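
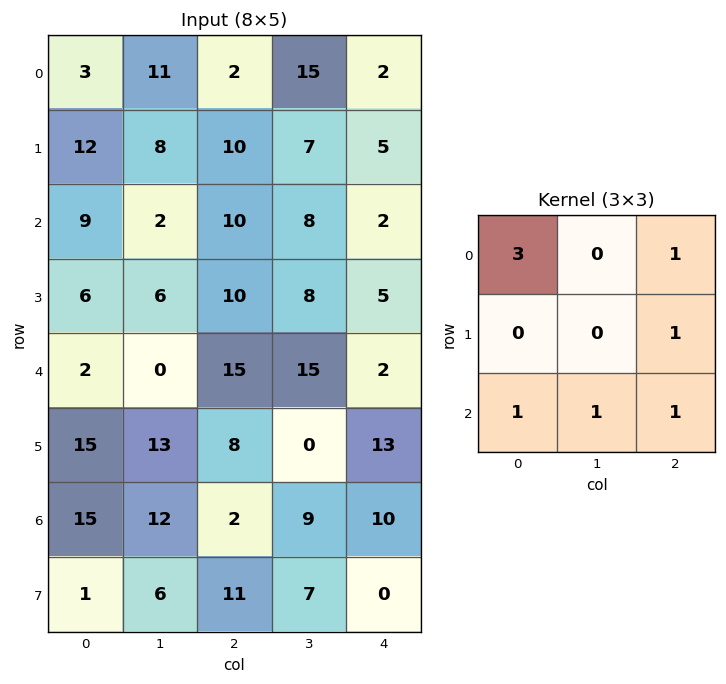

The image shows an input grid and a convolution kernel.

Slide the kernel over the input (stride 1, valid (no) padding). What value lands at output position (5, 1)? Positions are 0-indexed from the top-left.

The receptive field on the input at this output position is [13 8 0 / 12 2 9 / 6 11 7]. Elementwise product with the kernel and sum: 13·3 + 0·1 + 9·1 + 6·1 + 11·1 + 7·1.

72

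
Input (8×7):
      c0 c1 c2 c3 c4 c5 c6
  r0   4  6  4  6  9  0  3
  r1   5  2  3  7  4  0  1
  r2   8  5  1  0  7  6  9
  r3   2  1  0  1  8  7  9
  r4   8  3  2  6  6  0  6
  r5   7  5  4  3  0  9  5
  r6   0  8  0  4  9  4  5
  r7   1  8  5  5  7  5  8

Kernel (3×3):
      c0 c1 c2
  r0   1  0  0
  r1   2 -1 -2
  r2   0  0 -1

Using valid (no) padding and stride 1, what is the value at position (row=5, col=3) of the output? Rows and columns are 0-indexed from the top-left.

The receptive field on the input at this output position is [3 0 9 / 4 9 4 / 5 7 5]. Elementwise product with the kernel and sum: 3·1 + 4·2 + 9·-1 + 4·-2 + 5·-1.

-11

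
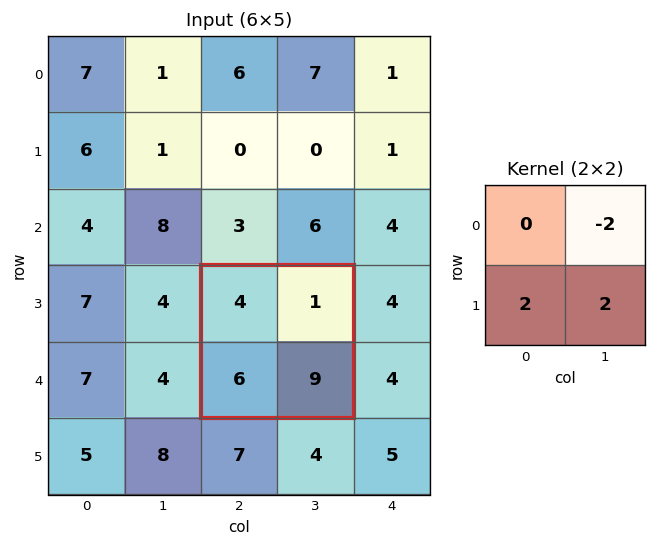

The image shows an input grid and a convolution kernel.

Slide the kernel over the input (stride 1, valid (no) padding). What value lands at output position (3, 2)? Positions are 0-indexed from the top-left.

28

The receptive field on the input at this output position is [4 1 / 6 9]. Elementwise product with the kernel and sum: 1·-2 + 6·2 + 9·2.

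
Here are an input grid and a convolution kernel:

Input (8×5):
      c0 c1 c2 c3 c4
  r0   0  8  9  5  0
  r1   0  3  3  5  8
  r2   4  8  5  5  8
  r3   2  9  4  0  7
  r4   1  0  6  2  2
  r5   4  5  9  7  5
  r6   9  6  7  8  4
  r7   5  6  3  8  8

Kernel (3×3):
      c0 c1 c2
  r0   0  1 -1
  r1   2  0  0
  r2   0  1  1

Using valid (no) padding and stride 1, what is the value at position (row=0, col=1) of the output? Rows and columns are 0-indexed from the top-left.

20

The receptive field on the input at this output position is [8 9 5 / 3 3 5 / 8 5 5]. Elementwise product with the kernel and sum: 9·1 + 5·-1 + 3·2 + 5·1 + 5·1.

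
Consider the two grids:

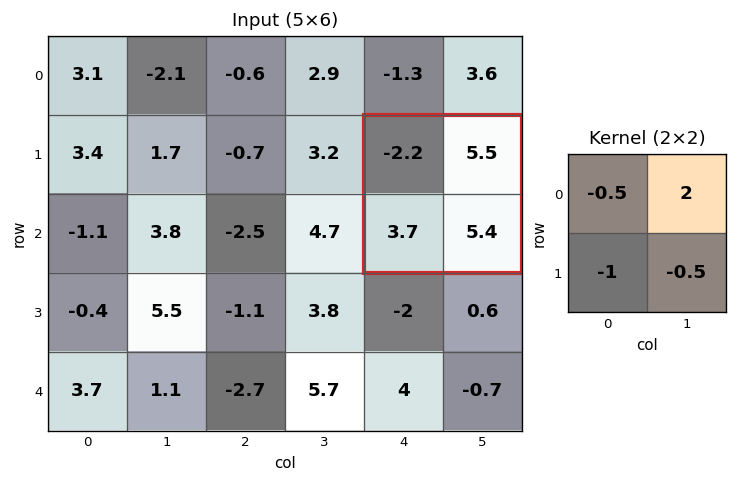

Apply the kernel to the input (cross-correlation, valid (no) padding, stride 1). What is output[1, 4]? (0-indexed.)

5.7

The receptive field on the input at this output position is [-2.2 5.5 / 3.7 5.4]. Elementwise product with the kernel and sum: -2.2·-0.5 + 5.5·2 + 3.7·-1 + 5.4·-0.5.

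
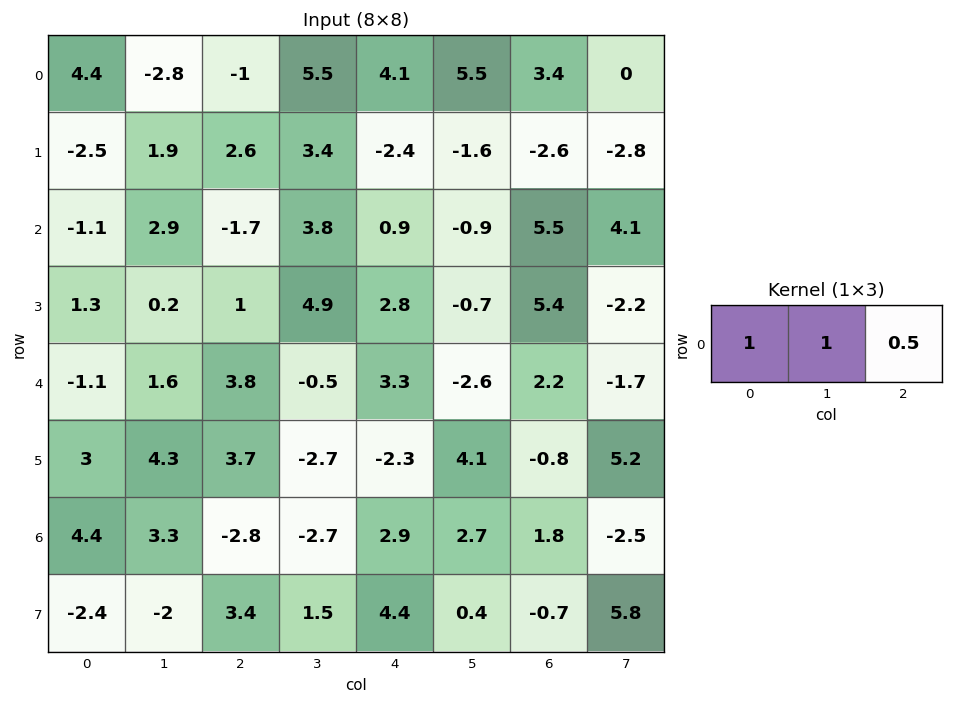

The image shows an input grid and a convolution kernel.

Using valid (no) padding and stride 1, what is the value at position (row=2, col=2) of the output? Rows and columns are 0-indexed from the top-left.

The receptive field on the input at this output position is [-1.7 3.8 0.9]. Elementwise product with the kernel and sum: -1.7·1 + 3.8·1 + 0.9·0.5.

2.55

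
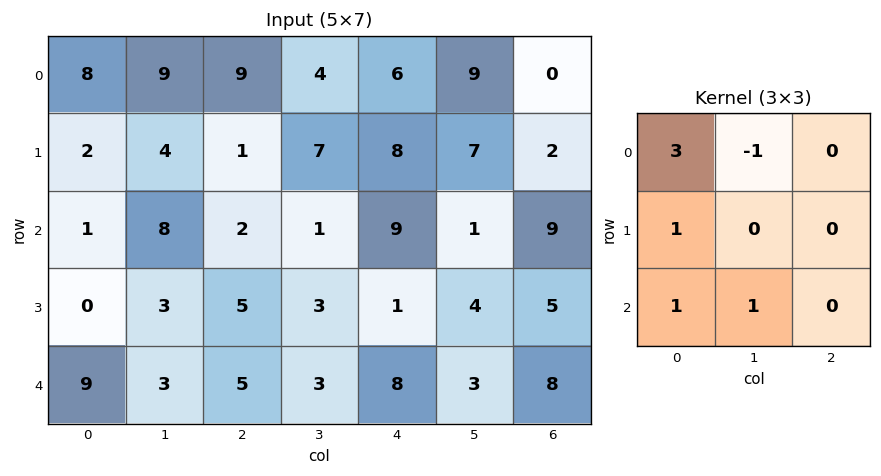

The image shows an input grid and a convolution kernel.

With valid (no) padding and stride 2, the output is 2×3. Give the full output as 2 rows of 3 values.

Output[0,0]: The receptive field on the input at this output position is [8 9 9 / 2 4 1 / 1 8 2]. Elementwise product with the kernel and sum: 8·3 + 9·-1 + 2·1 + 1·1 + 8·1.
Output[0,1]: The receptive field on the input at this output position is [9 4 6 / 1 7 8 / 2 1 9]. Elementwise product with the kernel and sum: 9·3 + 4·-1 + 1·1 + 2·1 + 1·1.

26 27 27
7 18 38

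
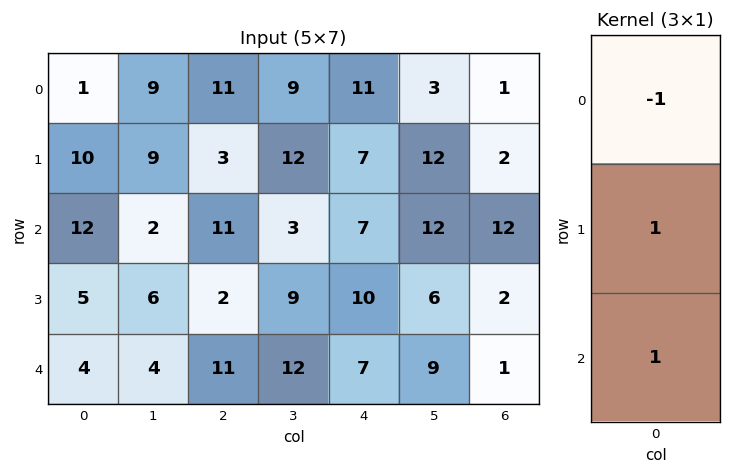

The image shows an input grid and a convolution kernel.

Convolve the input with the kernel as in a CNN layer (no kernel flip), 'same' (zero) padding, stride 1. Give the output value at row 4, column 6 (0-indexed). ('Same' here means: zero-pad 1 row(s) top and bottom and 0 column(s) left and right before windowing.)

-1

The receptive field on the zero-padded input at this output position is [2 / 1 / 0]. Elementwise product with the kernel and sum: 2·-1 + 1·1 + 0·1.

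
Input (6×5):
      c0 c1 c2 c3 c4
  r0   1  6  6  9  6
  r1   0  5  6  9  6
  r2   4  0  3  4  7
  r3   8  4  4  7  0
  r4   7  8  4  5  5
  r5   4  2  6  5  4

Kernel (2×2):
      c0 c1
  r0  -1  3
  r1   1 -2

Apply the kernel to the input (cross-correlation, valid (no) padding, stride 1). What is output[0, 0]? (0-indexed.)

The receptive field on the input at this output position is [1 6 / 0 5]. Elementwise product with the kernel and sum: 1·-1 + 6·3 + 0·1 + 5·-2.

7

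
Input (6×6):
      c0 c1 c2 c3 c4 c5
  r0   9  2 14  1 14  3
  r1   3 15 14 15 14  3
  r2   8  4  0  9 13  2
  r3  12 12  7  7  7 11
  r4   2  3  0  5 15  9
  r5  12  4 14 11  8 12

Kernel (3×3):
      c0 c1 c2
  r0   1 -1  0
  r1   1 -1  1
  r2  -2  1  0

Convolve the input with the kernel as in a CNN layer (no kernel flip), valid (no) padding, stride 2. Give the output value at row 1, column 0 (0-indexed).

The receptive field on the input at this output position is [8 4 0 / 12 12 7 / 2 3 0]. Elementwise product with the kernel and sum: 8·1 + 4·-1 + 12·1 + 12·-1 + 7·1 + 2·-2 + 3·1.

10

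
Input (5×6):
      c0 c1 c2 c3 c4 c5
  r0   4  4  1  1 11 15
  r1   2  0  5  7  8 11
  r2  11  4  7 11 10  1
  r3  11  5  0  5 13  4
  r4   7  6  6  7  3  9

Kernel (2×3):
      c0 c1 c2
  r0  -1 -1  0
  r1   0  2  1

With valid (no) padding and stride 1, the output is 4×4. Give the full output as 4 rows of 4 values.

-3 12 20 15
13 20 20 6
-5 -6 5 9
2 14 12 -3

Output[0,0]: The receptive field on the input at this output position is [4 4 1 / 2 0 5]. Elementwise product with the kernel and sum: 4·-1 + 4·-1 + 0·2 + 5·1.
Output[0,1]: The receptive field on the input at this output position is [4 1 1 / 0 5 7]. Elementwise product with the kernel and sum: 4·-1 + 1·-1 + 5·2 + 7·1.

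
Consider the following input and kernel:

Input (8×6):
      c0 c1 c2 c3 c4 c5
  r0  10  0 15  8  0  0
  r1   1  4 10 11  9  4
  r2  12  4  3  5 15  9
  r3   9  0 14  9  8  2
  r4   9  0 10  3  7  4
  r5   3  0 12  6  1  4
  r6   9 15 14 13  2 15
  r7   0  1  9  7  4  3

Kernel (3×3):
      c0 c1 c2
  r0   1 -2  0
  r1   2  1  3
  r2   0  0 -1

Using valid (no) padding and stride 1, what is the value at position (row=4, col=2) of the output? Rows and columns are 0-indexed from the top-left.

35

The receptive field on the input at this output position is [10 3 7 / 12 6 1 / 14 13 2]. Elementwise product with the kernel and sum: 10·1 + 3·-2 + 12·2 + 6·1 + 1·3 + 2·-1.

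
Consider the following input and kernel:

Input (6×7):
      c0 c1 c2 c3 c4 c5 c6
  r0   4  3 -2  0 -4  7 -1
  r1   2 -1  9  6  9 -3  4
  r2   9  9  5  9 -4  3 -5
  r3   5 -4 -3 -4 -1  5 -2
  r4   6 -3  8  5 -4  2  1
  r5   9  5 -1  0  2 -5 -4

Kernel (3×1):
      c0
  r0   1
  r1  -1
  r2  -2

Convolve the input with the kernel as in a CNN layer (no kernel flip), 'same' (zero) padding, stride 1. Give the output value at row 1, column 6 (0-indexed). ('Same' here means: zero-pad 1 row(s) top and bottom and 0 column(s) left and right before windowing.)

5

The receptive field on the zero-padded input at this output position is [-1 / 4 / -5]. Elementwise product with the kernel and sum: -1·1 + 4·-1 + -5·-2.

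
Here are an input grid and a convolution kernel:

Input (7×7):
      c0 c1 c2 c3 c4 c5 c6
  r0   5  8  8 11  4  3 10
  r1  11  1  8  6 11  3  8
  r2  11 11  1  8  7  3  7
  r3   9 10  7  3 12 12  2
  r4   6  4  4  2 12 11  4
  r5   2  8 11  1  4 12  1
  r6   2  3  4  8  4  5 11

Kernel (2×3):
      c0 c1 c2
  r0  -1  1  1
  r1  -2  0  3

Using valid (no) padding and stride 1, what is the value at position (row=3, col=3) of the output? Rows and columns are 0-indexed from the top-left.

The receptive field on the input at this output position is [3 12 12 / 2 12 11]. Elementwise product with the kernel and sum: 3·-1 + 12·1 + 12·1 + 2·-2 + 11·3.

50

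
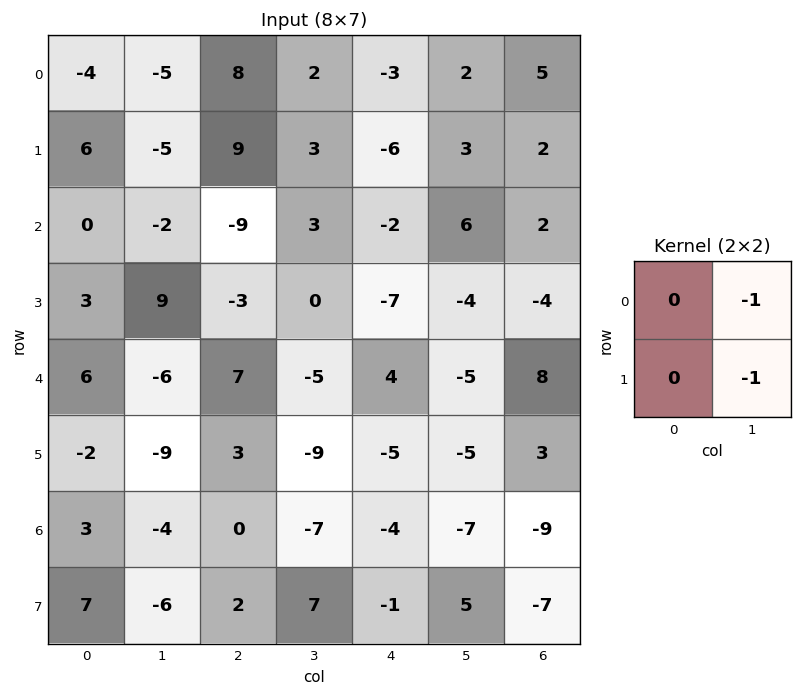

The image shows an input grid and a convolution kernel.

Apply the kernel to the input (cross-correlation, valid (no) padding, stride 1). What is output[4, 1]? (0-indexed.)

-10

The receptive field on the input at this output position is [-6 7 / -9 3]. Elementwise product with the kernel and sum: 7·-1 + 3·-1.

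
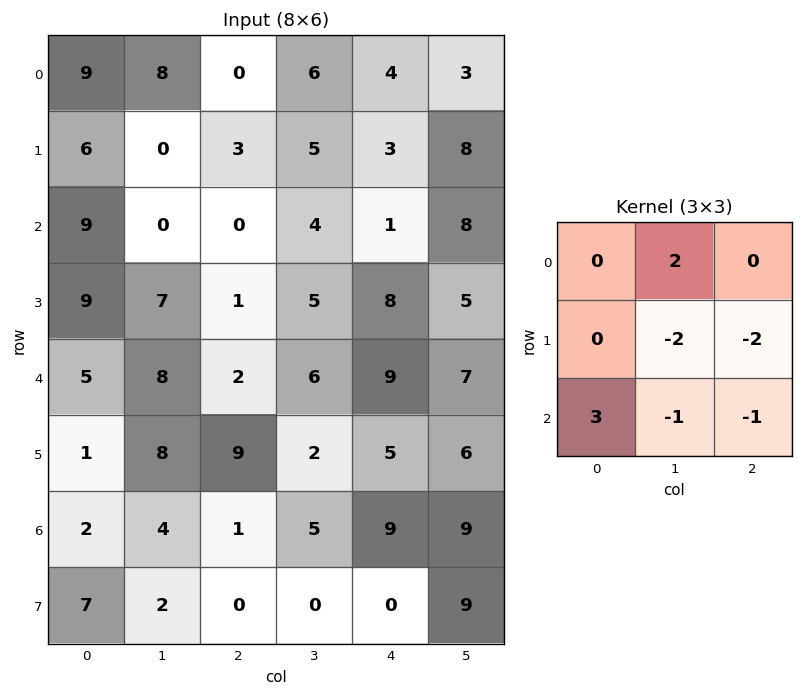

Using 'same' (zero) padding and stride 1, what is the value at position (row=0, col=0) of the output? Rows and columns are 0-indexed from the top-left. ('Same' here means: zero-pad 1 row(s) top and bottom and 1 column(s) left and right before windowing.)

The receptive field on the zero-padded input at this output position is [0 0 0 / 0 9 8 / 0 6 0]. Elementwise product with the kernel and sum: 0·2 + 9·-2 + 8·-2 + 0·3 + 6·-1 + 0·-1.

-40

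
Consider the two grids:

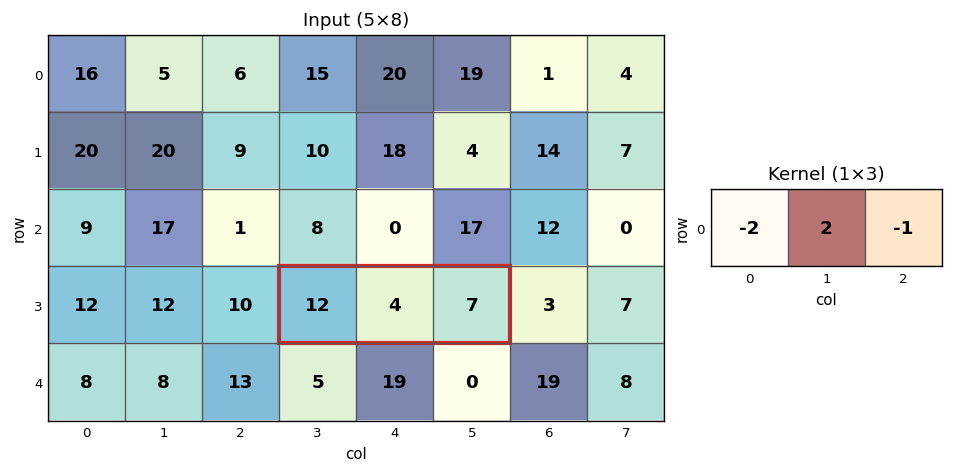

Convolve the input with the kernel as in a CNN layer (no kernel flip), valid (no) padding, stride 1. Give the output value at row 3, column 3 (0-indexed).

The receptive field on the input at this output position is [12 4 7]. Elementwise product with the kernel and sum: 12·-2 + 4·2 + 7·-1.

-23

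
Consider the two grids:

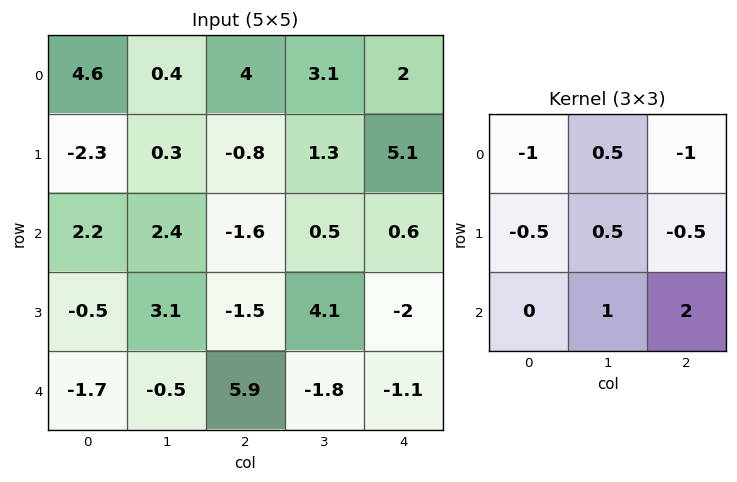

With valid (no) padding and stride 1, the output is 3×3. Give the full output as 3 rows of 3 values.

-7.5 -3.3 -4.25
4.25 2.45 -2.8
14.45 -5.75 1.05

Output[0,0]: The receptive field on the input at this output position is [4.6 0.4 4 / -2.3 0.3 -0.8 / 2.2 2.4 -1.6]. Elementwise product with the kernel and sum: 4.6·-1 + 0.4·0.5 + 4·-1 + -2.3·-0.5 + 0.3·0.5 + -0.8·-0.5 + 2.4·1 + -1.6·2.
Output[0,1]: The receptive field on the input at this output position is [0.4 4 3.1 / 0.3 -0.8 1.3 / 2.4 -1.6 0.5]. Elementwise product with the kernel and sum: 0.4·-1 + 4·0.5 + 3.1·-1 + 0.3·-0.5 + -0.8·0.5 + 1.3·-0.5 + -1.6·1 + 0.5·2.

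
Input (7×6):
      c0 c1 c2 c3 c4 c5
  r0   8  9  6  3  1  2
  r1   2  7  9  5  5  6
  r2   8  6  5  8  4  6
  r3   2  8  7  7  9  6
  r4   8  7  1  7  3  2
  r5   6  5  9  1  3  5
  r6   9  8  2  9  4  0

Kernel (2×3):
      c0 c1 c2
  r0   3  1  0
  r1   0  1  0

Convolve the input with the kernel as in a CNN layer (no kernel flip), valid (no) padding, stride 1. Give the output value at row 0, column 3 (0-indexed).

15

The receptive field on the input at this output position is [3 1 2 / 5 5 6]. Elementwise product with the kernel and sum: 3·3 + 1·1 + 5·1.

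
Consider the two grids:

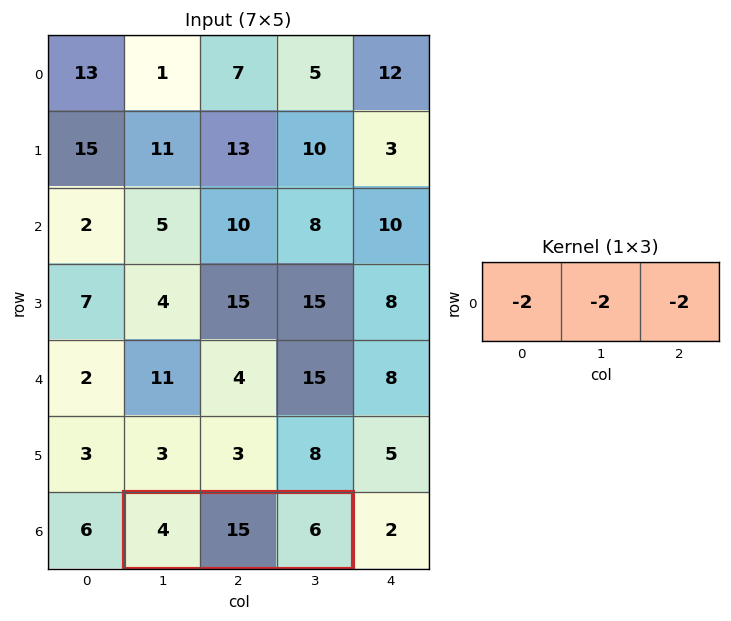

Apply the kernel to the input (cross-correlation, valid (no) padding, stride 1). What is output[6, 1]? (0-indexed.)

The receptive field on the input at this output position is [4 15 6]. Elementwise product with the kernel and sum: 4·-2 + 15·-2 + 6·-2.

-50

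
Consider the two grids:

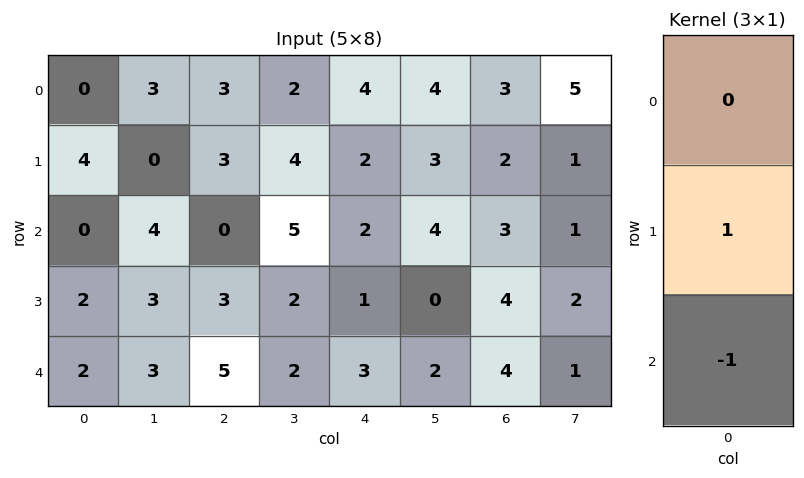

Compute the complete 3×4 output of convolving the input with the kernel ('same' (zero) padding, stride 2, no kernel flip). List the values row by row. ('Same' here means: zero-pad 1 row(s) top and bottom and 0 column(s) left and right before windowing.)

-4 0 2 1
-2 -3 1 -1
2 5 3 4

Output[0,0]: The receptive field on the zero-padded input at this output position is [0 / 0 / 4]. Elementwise product with the kernel and sum: 0·1 + 4·-1.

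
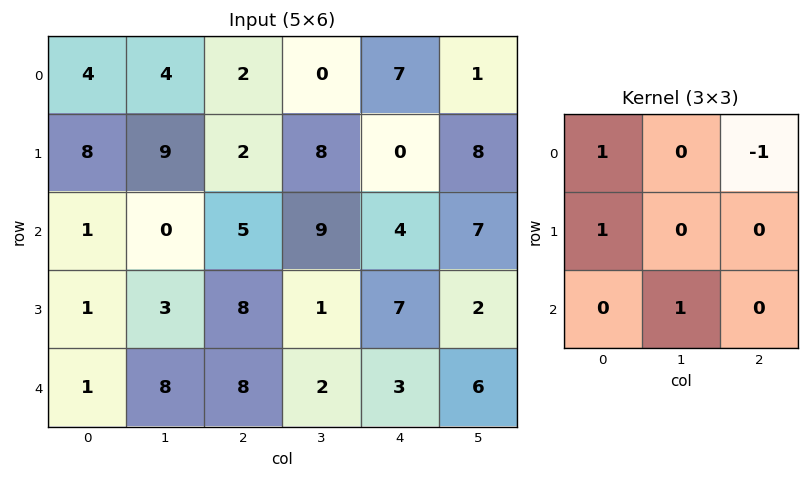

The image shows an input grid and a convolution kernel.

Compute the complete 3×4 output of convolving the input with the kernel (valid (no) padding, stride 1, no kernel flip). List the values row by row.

10 18 6 11
10 9 8 16
5 2 11 6

Output[0,0]: The receptive field on the input at this output position is [4 4 2 / 8 9 2 / 1 0 5]. Elementwise product with the kernel and sum: 4·1 + 2·-1 + 8·1 + 0·1.
Output[0,1]: The receptive field on the input at this output position is [4 2 0 / 9 2 8 / 0 5 9]. Elementwise product with the kernel and sum: 4·1 + 0·-1 + 9·1 + 5·1.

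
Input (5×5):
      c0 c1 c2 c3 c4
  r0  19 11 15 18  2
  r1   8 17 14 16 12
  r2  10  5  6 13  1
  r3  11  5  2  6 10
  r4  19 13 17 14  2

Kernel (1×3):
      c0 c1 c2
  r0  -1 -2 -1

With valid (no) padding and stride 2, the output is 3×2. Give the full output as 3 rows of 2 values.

Output[0,0]: The receptive field on the input at this output position is [19 11 15]. Elementwise product with the kernel and sum: 19·-1 + 11·-2 + 15·-1.

-56 -53
-26 -33
-62 -47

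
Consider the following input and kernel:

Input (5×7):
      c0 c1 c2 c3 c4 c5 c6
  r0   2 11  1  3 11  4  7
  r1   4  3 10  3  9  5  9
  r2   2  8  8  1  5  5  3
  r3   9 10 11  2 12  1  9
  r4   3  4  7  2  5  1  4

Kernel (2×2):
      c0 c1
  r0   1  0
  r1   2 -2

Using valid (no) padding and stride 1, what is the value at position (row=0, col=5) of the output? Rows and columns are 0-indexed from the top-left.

The receptive field on the input at this output position is [4 7 / 5 9]. Elementwise product with the kernel and sum: 4·1 + 5·2 + 9·-2.

-4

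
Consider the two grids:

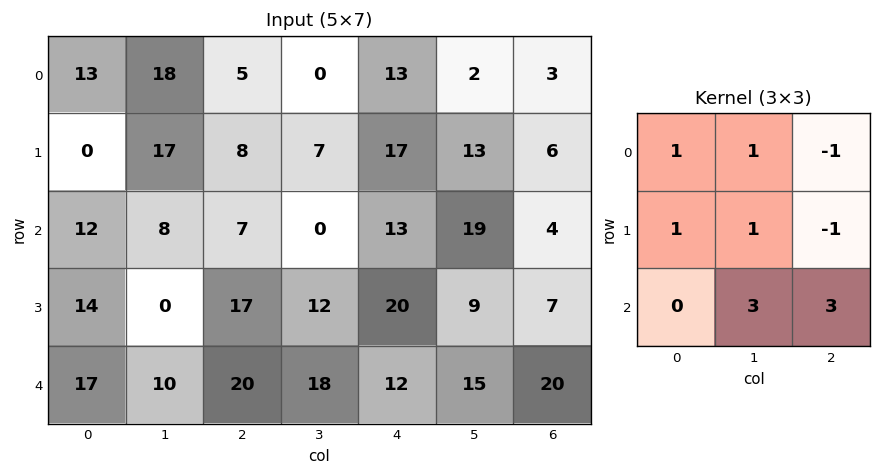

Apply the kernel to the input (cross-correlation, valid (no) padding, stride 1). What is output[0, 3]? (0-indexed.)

118

The receptive field on the input at this output position is [0 13 2 / 7 17 13 / 0 13 19]. Elementwise product with the kernel and sum: 0·1 + 13·1 + 2·-1 + 7·1 + 17·1 + 13·-1 + 13·3 + 19·3.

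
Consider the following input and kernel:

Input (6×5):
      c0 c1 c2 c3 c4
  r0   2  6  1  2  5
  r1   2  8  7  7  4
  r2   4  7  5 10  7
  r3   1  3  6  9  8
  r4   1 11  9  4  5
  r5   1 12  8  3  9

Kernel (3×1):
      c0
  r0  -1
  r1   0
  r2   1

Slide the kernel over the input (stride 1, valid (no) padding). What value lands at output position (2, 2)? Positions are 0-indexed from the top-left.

The receptive field on the input at this output position is [5 / 6 / 9]. Elementwise product with the kernel and sum: 5·-1 + 9·1.

4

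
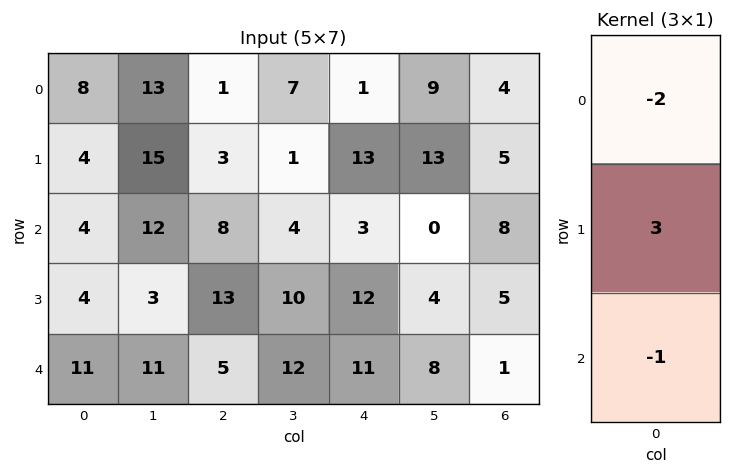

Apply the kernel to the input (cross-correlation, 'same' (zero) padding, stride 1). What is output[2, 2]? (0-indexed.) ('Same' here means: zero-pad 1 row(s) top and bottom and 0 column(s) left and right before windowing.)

The receptive field on the zero-padded input at this output position is [3 / 8 / 13]. Elementwise product with the kernel and sum: 3·-2 + 8·3 + 13·-1.

5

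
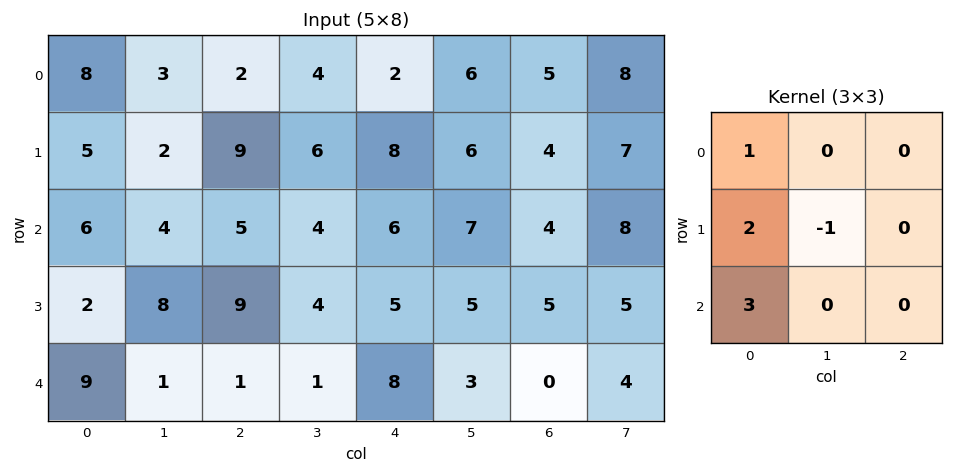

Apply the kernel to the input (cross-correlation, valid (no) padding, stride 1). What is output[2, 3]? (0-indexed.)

10

The receptive field on the input at this output position is [4 6 7 / 4 5 5 / 1 8 3]. Elementwise product with the kernel and sum: 4·1 + 4·2 + 5·-1 + 1·3.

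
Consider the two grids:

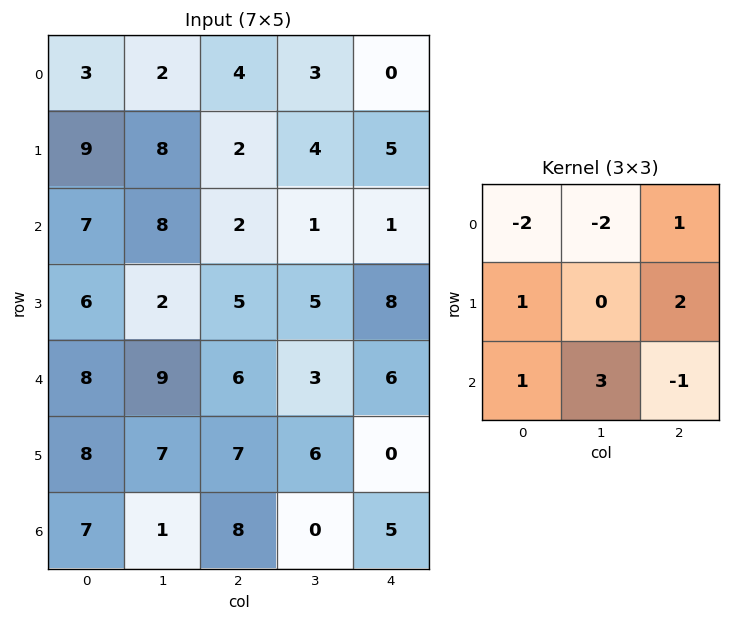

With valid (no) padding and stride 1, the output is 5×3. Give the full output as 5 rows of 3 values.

Output[0,0]: The receptive field on the input at this output position is [3 2 4 / 9 8 2 / 7 8 2]. Elementwise product with the kernel and sum: 3·-2 + 2·-2 + 4·1 + 9·1 + 2·2 + 7·1 + 8·3 + 2·-1.

36 20 2
-14 6 9
17 17 25
31 28 31
-4 17 -2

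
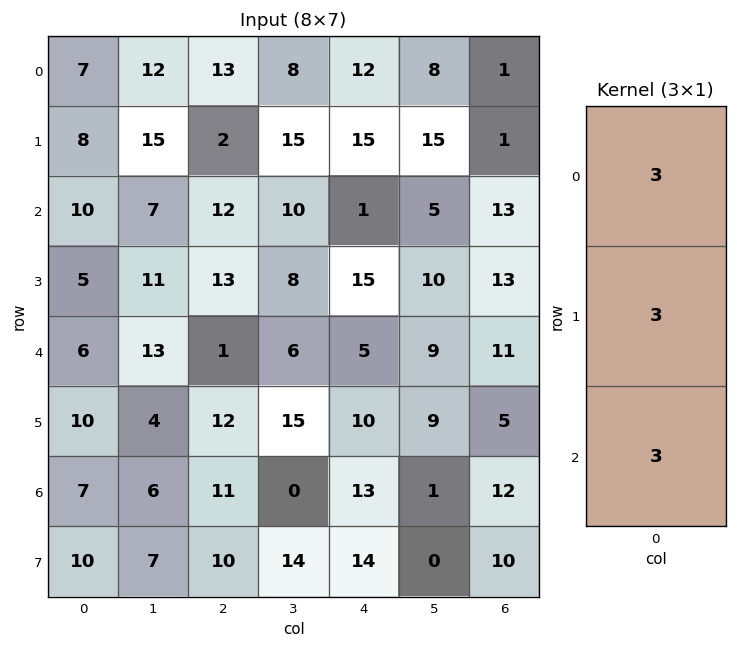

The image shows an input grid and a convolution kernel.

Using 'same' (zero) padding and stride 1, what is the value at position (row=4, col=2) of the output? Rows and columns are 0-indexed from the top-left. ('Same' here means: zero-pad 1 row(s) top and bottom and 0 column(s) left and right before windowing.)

The receptive field on the zero-padded input at this output position is [13 / 1 / 12]. Elementwise product with the kernel and sum: 13·3 + 1·3 + 12·3.

78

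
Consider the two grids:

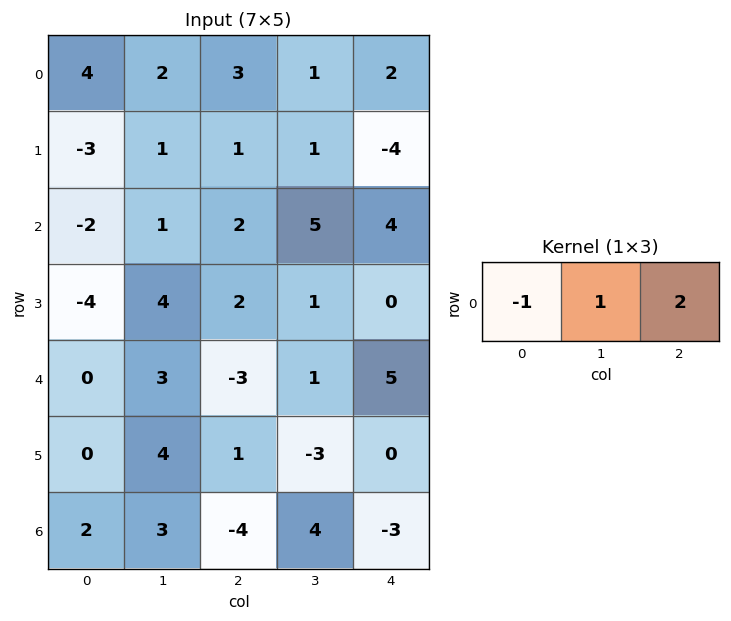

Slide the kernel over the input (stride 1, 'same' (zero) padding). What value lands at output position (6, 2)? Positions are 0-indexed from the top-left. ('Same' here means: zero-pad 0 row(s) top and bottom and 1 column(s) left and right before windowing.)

The receptive field on the zero-padded input at this output position is [3 -4 4]. Elementwise product with the kernel and sum: 3·-1 + -4·1 + 4·2.

1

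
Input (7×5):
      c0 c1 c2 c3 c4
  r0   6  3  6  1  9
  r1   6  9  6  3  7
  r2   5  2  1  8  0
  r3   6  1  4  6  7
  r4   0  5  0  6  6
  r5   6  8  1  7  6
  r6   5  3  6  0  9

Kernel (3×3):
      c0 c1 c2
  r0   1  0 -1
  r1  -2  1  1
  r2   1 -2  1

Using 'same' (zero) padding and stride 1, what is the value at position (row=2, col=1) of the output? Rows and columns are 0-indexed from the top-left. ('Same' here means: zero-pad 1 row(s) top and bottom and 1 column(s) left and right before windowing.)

1

The receptive field on the zero-padded input at this output position is [6 9 6 / 5 2 1 / 6 1 4]. Elementwise product with the kernel and sum: 6·1 + 6·-1 + 5·-2 + 2·1 + 1·1 + 6·1 + 1·-2 + 4·1.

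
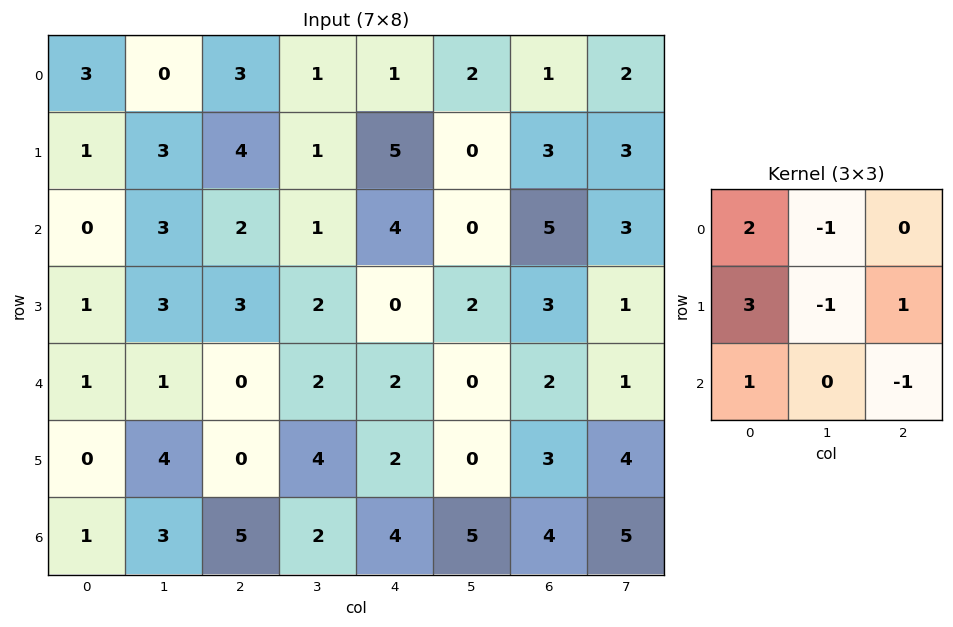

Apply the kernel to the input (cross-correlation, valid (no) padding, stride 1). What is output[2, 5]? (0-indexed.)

The receptive field on the input at this output position is [0 5 3 / 2 3 1 / 0 2 1]. Elementwise product with the kernel and sum: 0·2 + 5·-1 + 2·3 + 3·-1 + 1·1 + 0·1 + 1·-1.

-2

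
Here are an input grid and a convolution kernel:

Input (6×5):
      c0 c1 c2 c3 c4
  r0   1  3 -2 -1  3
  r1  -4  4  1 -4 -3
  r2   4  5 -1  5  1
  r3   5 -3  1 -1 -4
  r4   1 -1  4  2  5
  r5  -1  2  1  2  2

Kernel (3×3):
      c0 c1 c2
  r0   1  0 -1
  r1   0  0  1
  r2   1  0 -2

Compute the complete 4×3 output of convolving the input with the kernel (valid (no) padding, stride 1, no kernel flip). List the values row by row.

Output[0,0]: The receptive field on the input at this output position is [1 3 -2 / -4 4 1 / 4 5 -1]. Elementwise product with the kernel and sum: 1·1 + -2·-1 + 1·1 + 4·1 + -1·-2.

10 -5 -11
-3 12 14
-1 -6 -12
5 -2 7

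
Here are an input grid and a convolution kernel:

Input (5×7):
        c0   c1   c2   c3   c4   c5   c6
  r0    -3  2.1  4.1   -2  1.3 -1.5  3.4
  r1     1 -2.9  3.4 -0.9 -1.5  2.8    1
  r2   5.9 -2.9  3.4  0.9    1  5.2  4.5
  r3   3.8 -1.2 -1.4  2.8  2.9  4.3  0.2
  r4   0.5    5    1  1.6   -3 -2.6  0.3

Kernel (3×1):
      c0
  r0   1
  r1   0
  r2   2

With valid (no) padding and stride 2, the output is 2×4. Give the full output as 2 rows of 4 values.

8.8 10.9 3.3 12.4
6.9 5.4 -5 5.1

Output[0,0]: The receptive field on the input at this output position is [-3 / 1 / 5.9]. Elementwise product with the kernel and sum: -3·1 + 5.9·2.
Output[0,1]: The receptive field on the input at this output position is [4.1 / 3.4 / 3.4]. Elementwise product with the kernel and sum: 4.1·1 + 3.4·2.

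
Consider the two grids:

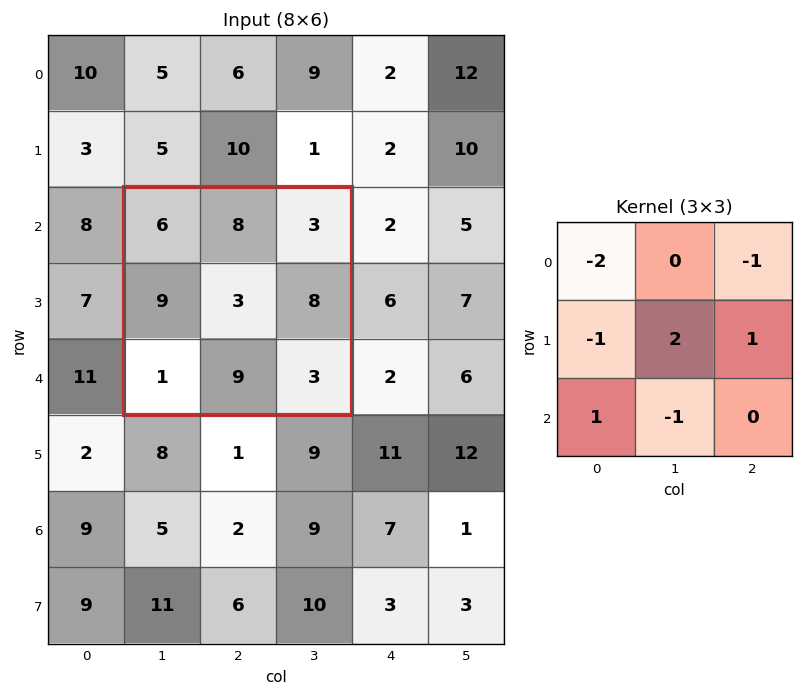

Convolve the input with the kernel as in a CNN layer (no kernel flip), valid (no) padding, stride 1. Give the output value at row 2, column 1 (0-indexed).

The receptive field on the input at this output position is [6 8 3 / 9 3 8 / 1 9 3]. Elementwise product with the kernel and sum: 6·-2 + 3·-1 + 9·-1 + 3·2 + 8·1 + 1·1 + 9·-1.

-18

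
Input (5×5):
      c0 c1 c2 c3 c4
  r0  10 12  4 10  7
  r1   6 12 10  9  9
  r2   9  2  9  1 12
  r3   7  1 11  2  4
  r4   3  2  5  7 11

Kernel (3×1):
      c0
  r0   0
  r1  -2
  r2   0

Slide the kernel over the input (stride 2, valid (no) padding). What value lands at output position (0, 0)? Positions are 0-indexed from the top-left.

The receptive field on the input at this output position is [10 / 6 / 9]. Elementwise product with the kernel and sum: 6·-2.

-12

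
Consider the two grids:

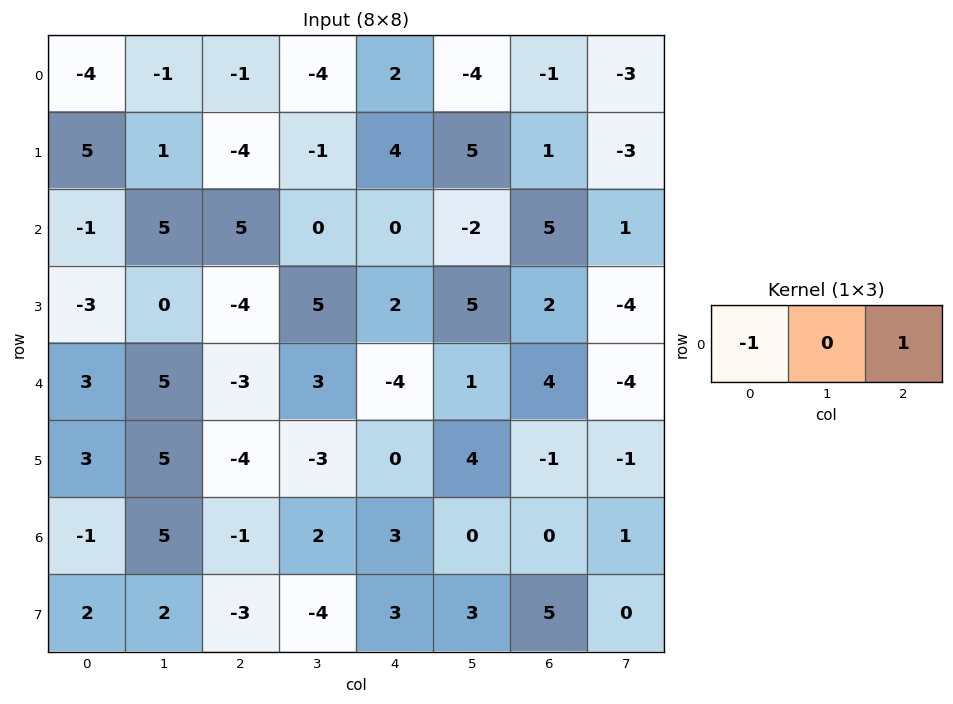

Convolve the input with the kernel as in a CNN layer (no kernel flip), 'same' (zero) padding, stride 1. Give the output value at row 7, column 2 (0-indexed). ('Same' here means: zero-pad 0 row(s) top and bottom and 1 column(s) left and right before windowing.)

The receptive field on the zero-padded input at this output position is [2 -3 -4]. Elementwise product with the kernel and sum: 2·-1 + -4·1.

-6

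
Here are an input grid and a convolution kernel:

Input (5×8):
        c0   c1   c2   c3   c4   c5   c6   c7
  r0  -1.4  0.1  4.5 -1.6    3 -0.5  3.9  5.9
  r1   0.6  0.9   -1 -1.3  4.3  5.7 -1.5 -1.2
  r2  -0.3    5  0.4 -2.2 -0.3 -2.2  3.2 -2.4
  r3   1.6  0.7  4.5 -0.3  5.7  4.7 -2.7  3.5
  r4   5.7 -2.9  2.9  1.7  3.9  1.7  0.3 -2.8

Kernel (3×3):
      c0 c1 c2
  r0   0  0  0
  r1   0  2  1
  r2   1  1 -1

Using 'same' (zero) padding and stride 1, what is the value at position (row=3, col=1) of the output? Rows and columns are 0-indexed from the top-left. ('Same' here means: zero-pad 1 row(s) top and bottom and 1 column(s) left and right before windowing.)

5.8

The receptive field on the zero-padded input at this output position is [-0.3 5 0.4 / 1.6 0.7 4.5 / 5.7 -2.9 2.9]. Elementwise product with the kernel and sum: 0.7·2 + 4.5·1 + 5.7·1 + -2.9·1 + 2.9·-1.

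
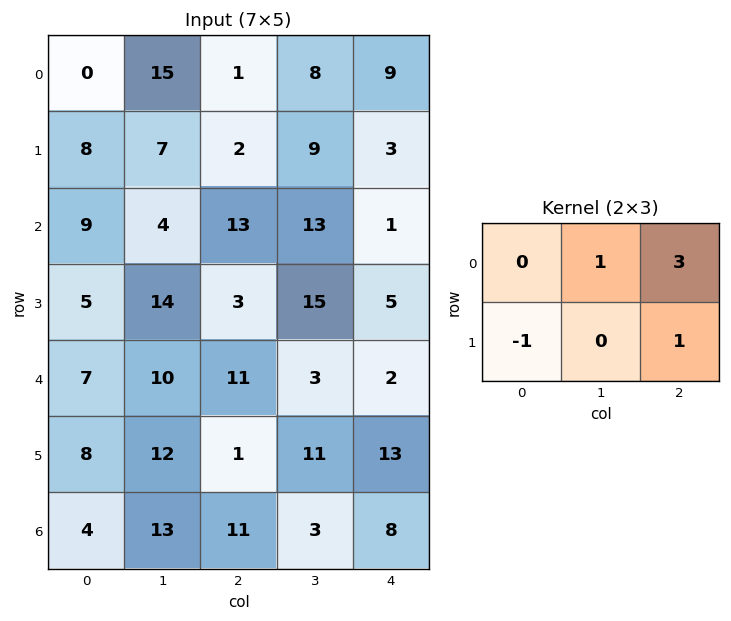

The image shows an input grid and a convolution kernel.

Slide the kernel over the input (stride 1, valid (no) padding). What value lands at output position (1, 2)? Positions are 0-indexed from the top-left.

6

The receptive field on the input at this output position is [2 9 3 / 13 13 1]. Elementwise product with the kernel and sum: 9·1 + 3·3 + 13·-1 + 1·1.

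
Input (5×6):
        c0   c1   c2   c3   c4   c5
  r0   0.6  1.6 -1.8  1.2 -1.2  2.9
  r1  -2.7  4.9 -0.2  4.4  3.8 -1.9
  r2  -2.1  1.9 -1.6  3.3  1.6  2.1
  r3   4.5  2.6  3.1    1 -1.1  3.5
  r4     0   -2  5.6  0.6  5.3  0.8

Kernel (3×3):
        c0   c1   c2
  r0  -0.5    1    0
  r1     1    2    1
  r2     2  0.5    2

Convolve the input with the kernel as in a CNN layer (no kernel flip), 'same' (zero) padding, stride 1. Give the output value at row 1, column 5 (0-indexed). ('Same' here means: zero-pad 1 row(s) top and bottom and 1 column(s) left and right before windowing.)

7.75

The receptive field on the zero-padded input at this output position is [-1.2 2.9 0 / 3.8 -1.9 0 / 1.6 2.1 0]. Elementwise product with the kernel and sum: -1.2·-0.5 + 2.9·1 + 3.8·1 + -1.9·2 + 0·1 + 1.6·2 + 2.1·0.5 + 0·2.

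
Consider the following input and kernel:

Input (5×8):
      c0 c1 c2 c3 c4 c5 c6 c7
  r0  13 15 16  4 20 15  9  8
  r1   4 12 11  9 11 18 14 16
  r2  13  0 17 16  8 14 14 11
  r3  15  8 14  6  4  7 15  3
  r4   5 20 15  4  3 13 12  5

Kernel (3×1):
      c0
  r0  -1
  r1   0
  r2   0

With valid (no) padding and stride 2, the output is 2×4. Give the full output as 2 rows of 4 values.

-13 -16 -20 -9
-13 -17 -8 -14

Output[0,0]: The receptive field on the input at this output position is [13 / 4 / 13]. Elementwise product with the kernel and sum: 13·-1.
Output[0,1]: The receptive field on the input at this output position is [16 / 11 / 17]. Elementwise product with the kernel and sum: 16·-1.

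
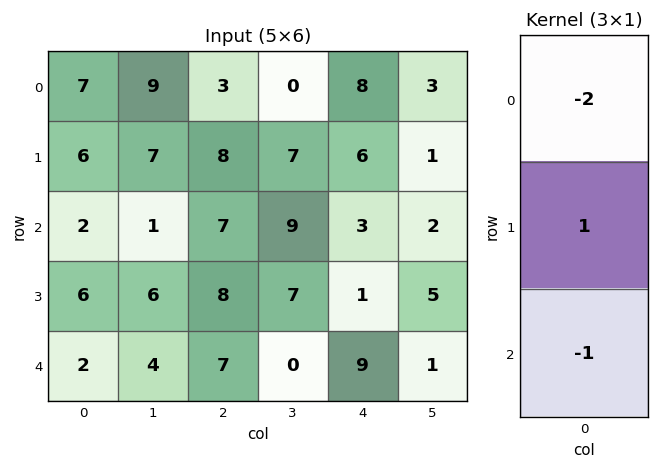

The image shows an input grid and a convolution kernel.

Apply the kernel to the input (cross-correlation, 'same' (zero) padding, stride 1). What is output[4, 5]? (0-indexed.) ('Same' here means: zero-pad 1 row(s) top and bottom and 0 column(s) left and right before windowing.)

The receptive field on the zero-padded input at this output position is [5 / 1 / 0]. Elementwise product with the kernel and sum: 5·-2 + 1·1 + 0·-1.

-9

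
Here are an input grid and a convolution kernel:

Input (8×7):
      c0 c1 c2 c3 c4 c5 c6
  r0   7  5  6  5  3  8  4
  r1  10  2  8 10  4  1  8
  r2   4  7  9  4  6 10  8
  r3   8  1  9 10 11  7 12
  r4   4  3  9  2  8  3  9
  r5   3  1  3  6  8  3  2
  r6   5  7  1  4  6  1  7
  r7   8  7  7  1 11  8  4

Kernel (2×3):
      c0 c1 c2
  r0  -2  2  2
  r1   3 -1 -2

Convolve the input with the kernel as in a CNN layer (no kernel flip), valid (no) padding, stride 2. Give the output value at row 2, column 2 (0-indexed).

The receptive field on the input at this output position is [8 3 9 / 8 3 2]. Elementwise product with the kernel and sum: 8·-2 + 3·2 + 9·2 + 8·3 + 3·-1 + 2·-2.

25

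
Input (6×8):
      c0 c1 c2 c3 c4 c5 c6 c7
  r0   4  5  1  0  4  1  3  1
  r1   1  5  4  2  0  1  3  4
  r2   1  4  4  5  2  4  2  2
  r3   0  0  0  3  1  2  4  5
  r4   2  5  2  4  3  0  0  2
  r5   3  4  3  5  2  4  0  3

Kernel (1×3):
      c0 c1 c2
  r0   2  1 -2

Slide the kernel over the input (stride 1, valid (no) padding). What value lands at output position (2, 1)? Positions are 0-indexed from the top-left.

The receptive field on the input at this output position is [4 4 5]. Elementwise product with the kernel and sum: 4·2 + 4·1 + 5·-2.

2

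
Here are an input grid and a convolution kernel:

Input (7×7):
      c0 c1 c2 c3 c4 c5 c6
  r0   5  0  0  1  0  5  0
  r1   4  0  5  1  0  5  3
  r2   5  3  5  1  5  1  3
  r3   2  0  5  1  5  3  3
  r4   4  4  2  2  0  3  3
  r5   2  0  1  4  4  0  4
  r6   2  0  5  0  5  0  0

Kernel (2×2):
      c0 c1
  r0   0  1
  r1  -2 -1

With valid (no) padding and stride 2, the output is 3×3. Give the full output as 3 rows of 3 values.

Output[0,0]: The receptive field on the input at this output position is [5 0 / 4 0]. Elementwise product with the kernel and sum: 0·1 + 4·-2 + 0·-1.
Output[0,1]: The receptive field on the input at this output position is [0 1 / 5 1]. Elementwise product with the kernel and sum: 1·1 + 5·-2 + 1·-1.

-8 -10 0
-1 -10 -12
0 -4 -5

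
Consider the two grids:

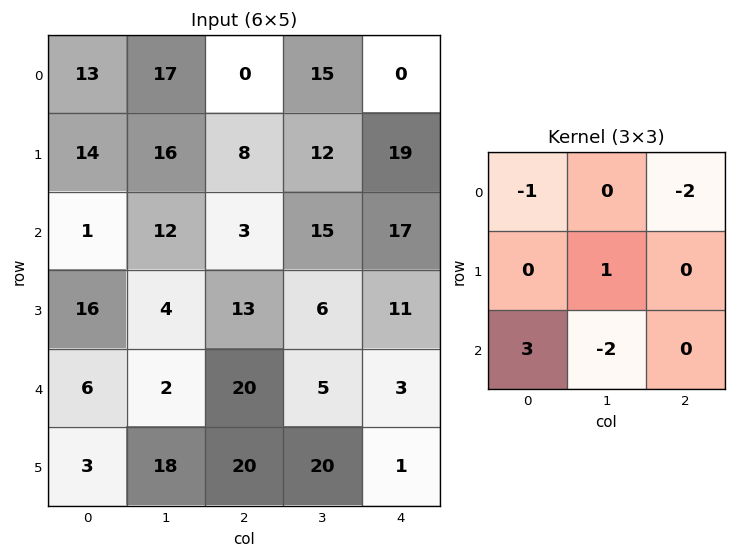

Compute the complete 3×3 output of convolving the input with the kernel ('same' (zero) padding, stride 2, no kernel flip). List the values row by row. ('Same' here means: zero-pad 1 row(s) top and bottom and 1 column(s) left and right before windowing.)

-15 32 -2
-63 -51 1
-8 18 55

Output[0,0]: The receptive field on the zero-padded input at this output position is [0 0 0 / 0 13 17 / 0 14 16]. Elementwise product with the kernel and sum: 0·-1 + 0·-2 + 13·1 + 0·3 + 14·-2.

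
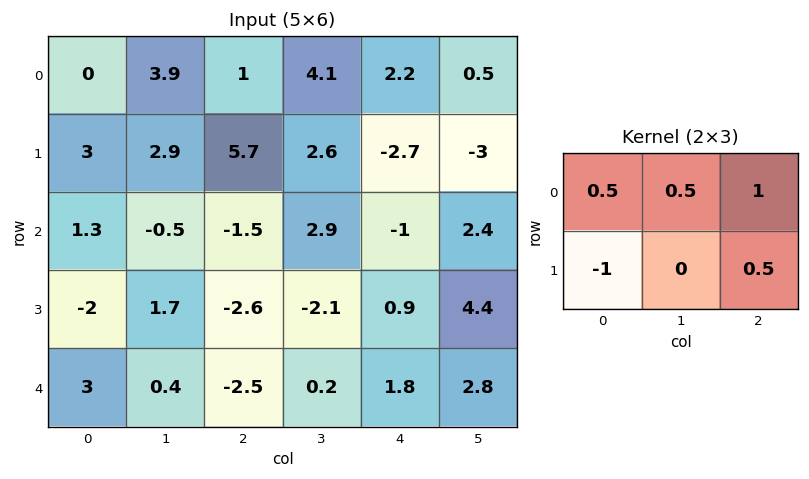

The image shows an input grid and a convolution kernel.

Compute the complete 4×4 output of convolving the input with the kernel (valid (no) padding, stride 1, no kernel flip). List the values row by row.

2.8 4.95 -2.3 -0.45
6.6 8.85 2.45 -4.75
-0.4 -0.85 2.75 7.65
-7 -2.85 1.95 5

Output[0,0]: The receptive field on the input at this output position is [0 3.9 1 / 3 2.9 5.7]. Elementwise product with the kernel and sum: 0·0.5 + 3.9·0.5 + 1·1 + 3·-1 + 5.7·0.5.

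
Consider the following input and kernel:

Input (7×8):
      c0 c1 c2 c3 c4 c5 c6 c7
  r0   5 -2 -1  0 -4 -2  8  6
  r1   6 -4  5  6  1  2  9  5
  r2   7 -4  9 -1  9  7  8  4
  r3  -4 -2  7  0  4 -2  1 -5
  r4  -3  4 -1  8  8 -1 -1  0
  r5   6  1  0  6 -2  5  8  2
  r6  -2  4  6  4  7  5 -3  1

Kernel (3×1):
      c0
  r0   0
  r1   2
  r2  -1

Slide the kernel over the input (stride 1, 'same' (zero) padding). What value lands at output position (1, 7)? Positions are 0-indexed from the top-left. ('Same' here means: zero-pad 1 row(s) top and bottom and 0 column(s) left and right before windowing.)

6

The receptive field on the zero-padded input at this output position is [6 / 5 / 4]. Elementwise product with the kernel and sum: 5·2 + 4·-1.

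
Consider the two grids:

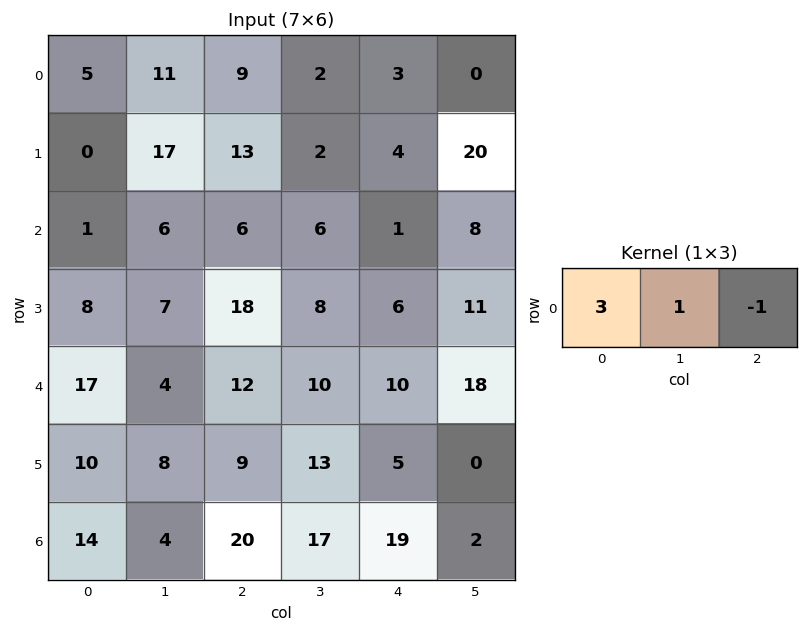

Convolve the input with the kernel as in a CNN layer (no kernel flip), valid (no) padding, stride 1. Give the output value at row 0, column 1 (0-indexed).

The receptive field on the input at this output position is [11 9 2]. Elementwise product with the kernel and sum: 11·3 + 9·1 + 2·-1.

40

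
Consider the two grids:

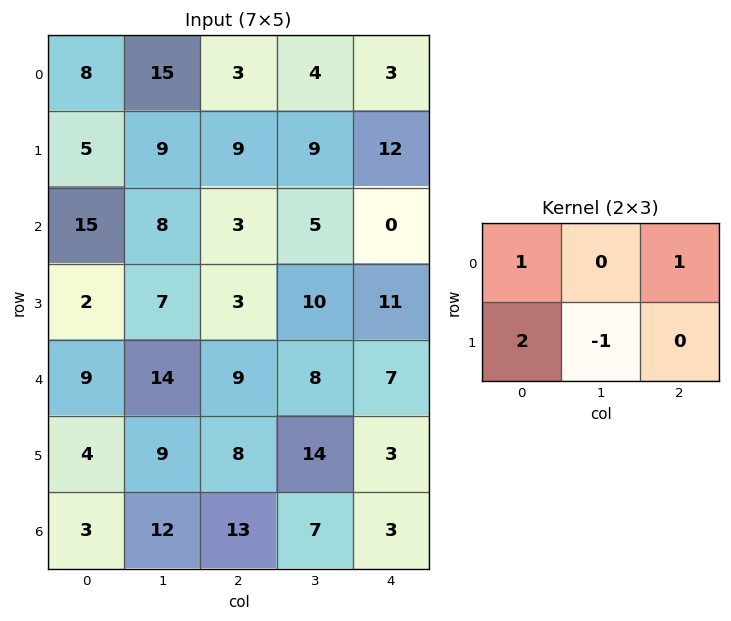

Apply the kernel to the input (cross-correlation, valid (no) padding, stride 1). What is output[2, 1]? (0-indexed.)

The receptive field on the input at this output position is [8 3 5 / 7 3 10]. Elementwise product with the kernel and sum: 8·1 + 5·1 + 7·2 + 3·-1.

24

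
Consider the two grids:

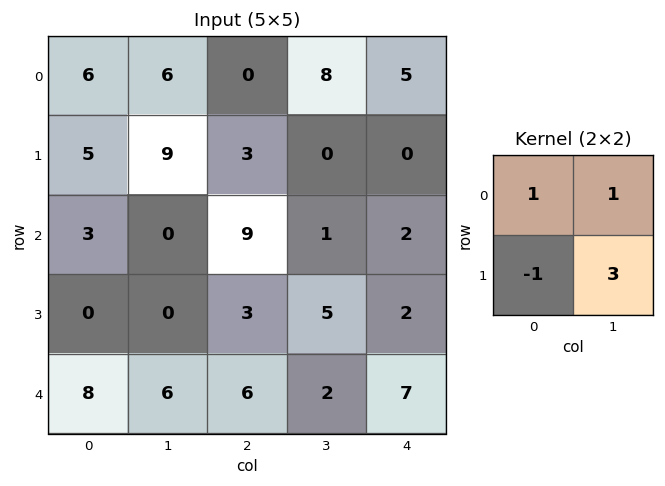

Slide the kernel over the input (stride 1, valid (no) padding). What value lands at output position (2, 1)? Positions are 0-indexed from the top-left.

18

The receptive field on the input at this output position is [0 9 / 0 3]. Elementwise product with the kernel and sum: 0·1 + 9·1 + 0·-1 + 3·3.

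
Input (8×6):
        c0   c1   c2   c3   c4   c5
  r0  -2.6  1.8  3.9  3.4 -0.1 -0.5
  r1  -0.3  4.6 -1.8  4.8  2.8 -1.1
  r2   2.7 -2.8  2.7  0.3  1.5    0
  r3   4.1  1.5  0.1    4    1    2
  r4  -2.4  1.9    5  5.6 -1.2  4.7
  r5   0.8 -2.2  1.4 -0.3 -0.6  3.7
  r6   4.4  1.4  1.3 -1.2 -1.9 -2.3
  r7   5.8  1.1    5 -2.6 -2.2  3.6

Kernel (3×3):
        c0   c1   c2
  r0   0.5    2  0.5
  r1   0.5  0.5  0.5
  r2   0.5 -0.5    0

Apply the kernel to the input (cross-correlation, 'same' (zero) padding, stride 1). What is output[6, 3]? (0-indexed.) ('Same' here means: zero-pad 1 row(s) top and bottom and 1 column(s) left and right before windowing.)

2.7

The receptive field on the zero-padded input at this output position is [1.4 -0.3 -0.6 / 1.3 -1.2 -1.9 / 5 -2.6 -2.2]. Elementwise product with the kernel and sum: 1.4·0.5 + -0.3·2 + -0.6·0.5 + 1.3·0.5 + -1.2·0.5 + -1.9·0.5 + 5·0.5 + -2.6·-0.5.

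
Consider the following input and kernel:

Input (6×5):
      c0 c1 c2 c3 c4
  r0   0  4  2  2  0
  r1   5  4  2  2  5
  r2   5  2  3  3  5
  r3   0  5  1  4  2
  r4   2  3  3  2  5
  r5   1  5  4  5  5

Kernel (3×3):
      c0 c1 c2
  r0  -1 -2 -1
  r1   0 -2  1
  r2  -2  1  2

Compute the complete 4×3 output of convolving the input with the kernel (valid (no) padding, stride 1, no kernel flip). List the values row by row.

-18 -7 2
-9 -14 -6
-16 -8 -14
-3 -11 -3

Output[0,0]: The receptive field on the input at this output position is [0 4 2 / 5 4 2 / 5 2 3]. Elementwise product with the kernel and sum: 0·-1 + 4·-2 + 2·-1 + 4·-2 + 2·1 + 5·-2 + 2·1 + 3·2.
Output[0,1]: The receptive field on the input at this output position is [4 2 2 / 4 2 2 / 2 3 3]. Elementwise product with the kernel and sum: 4·-1 + 2·-2 + 2·-1 + 2·-2 + 2·1 + 2·-2 + 3·1 + 3·2.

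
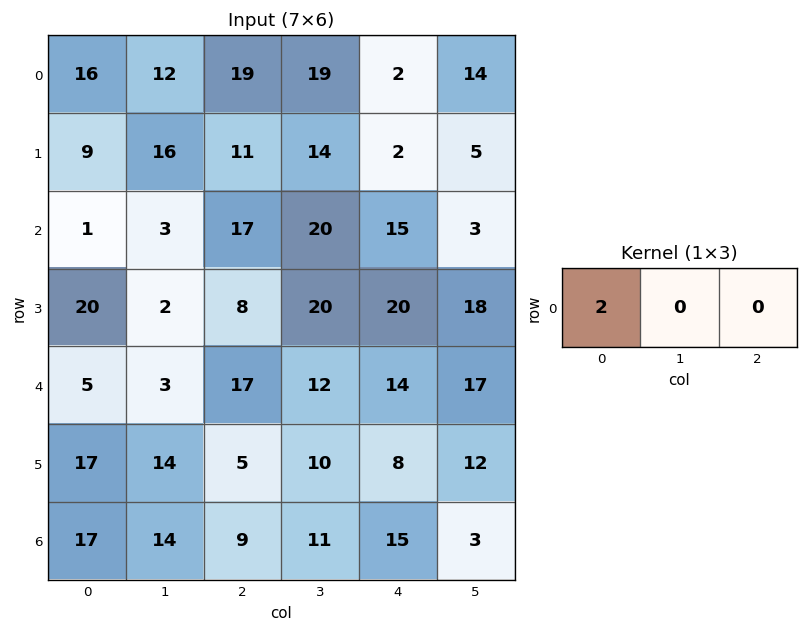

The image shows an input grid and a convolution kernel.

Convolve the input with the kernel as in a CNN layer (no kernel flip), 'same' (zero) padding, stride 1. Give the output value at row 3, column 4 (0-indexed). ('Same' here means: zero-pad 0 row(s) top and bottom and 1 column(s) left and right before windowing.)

40

The receptive field on the zero-padded input at this output position is [20 20 18]. Elementwise product with the kernel and sum: 20·2.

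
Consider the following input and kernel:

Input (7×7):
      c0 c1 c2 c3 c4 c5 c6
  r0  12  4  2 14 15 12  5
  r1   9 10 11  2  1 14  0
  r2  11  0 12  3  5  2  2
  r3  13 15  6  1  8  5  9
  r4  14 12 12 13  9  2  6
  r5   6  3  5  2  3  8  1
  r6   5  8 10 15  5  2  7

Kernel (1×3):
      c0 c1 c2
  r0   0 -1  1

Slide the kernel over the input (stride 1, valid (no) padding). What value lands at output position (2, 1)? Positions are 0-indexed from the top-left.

-9

The receptive field on the input at this output position is [0 12 3]. Elementwise product with the kernel and sum: 12·-1 + 3·1.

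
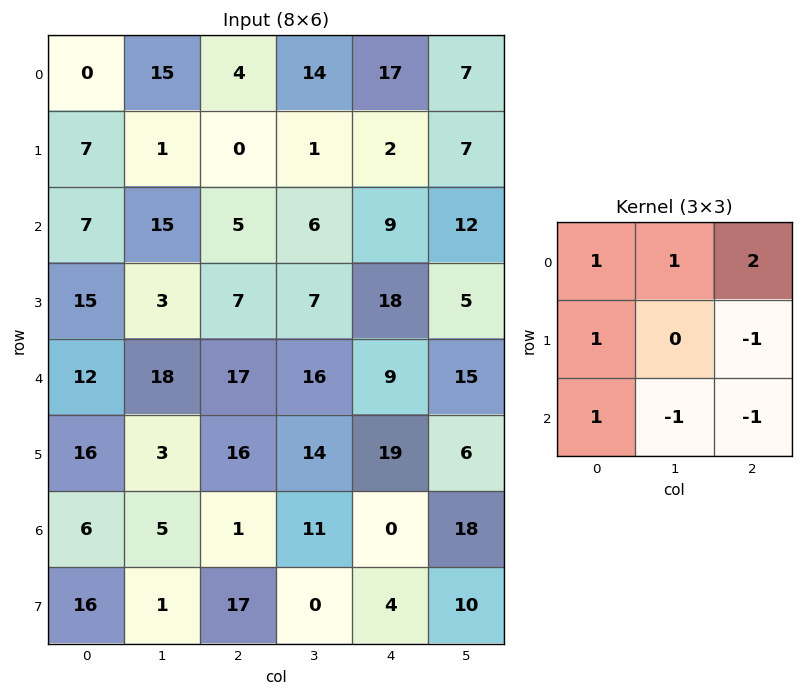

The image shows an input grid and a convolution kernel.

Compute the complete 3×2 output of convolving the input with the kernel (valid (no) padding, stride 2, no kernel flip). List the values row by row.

Output[0,0]: The receptive field on the input at this output position is [0 15 4 / 7 1 0 / 7 15 5]. Elementwise product with the kernel and sum: 0·1 + 15·1 + 4·2 + 7·1 + 0·-1 + 7·1 + 15·-1 + 5·-1.
Output[0,1]: The receptive field on the input at this output position is [4 14 17 / 0 1 2 / 5 6 9]. Elementwise product with the kernel and sum: 4·1 + 14·1 + 17·2 + 0·1 + 2·-1 + 5·1 + 6·-1 + 9·-1.

17 40
17 10
64 38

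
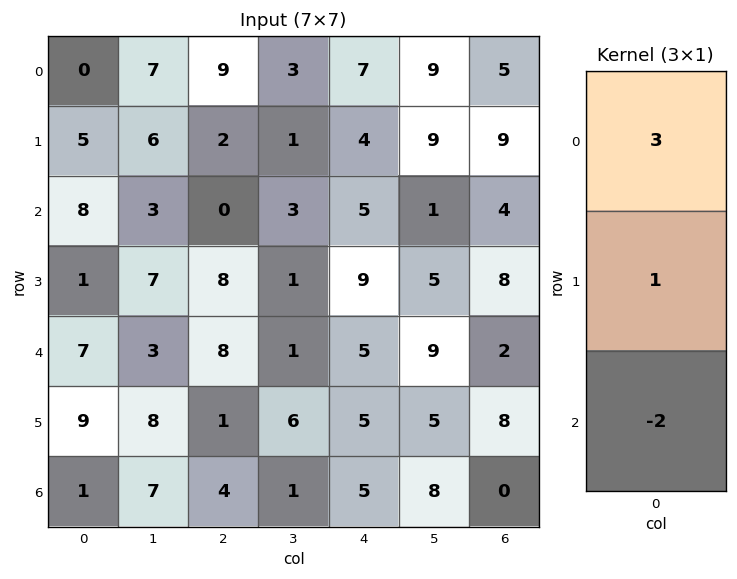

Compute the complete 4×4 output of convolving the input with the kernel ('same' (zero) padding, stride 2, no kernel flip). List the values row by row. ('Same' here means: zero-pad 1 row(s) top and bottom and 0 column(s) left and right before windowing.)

Output[0,0]: The receptive field on the zero-padded input at this output position is [0 / 0 / 5]. Elementwise product with the kernel and sum: 0·3 + 0·1 + 5·-2.
Output[0,1]: The receptive field on the zero-padded input at this output position is [0 / 9 / 2]. Elementwise product with the kernel and sum: 0·3 + 9·1 + 2·-2.

-10 5 -1 -13
21 -10 -1 15
-8 30 22 10
28 7 20 24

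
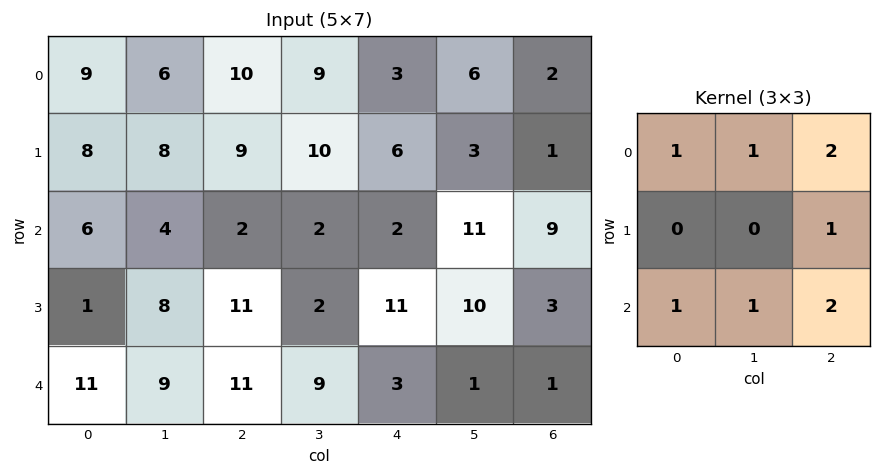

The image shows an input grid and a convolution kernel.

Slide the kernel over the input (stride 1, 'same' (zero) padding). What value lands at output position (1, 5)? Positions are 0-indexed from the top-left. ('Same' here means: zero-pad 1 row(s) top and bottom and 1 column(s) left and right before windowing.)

45

The receptive field on the zero-padded input at this output position is [3 6 2 / 6 3 1 / 2 11 9]. Elementwise product with the kernel and sum: 3·1 + 6·1 + 2·2 + 1·1 + 2·1 + 11·1 + 9·2.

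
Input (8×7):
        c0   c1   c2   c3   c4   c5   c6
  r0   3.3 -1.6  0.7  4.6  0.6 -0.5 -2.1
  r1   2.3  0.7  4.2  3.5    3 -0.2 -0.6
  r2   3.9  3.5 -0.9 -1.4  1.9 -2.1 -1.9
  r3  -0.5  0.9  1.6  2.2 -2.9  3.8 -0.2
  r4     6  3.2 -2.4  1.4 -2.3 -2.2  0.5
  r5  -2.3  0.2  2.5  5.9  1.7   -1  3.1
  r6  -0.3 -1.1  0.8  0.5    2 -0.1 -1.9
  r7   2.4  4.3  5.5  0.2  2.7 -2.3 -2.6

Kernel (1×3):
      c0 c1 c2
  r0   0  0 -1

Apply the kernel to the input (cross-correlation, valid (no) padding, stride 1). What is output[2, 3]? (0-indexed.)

The receptive field on the input at this output position is [-1.4 1.9 -2.1]. Elementwise product with the kernel and sum: -2.1·-1.

2.1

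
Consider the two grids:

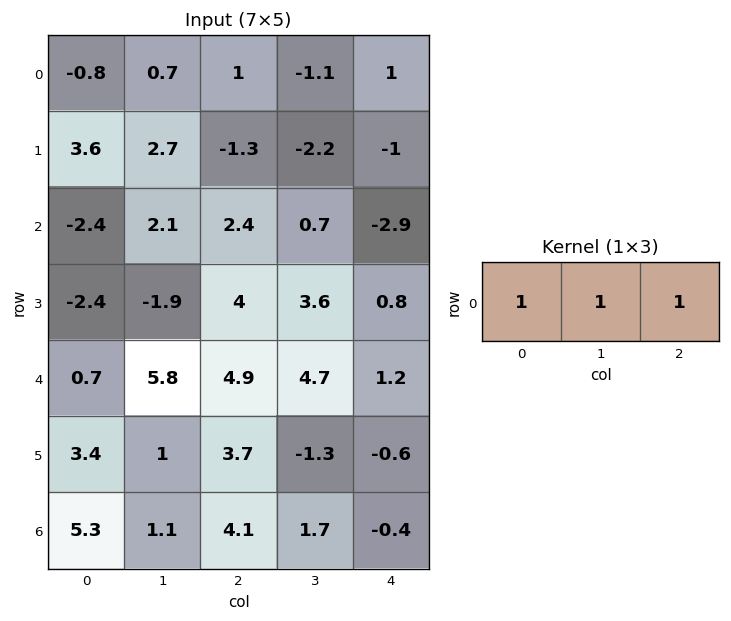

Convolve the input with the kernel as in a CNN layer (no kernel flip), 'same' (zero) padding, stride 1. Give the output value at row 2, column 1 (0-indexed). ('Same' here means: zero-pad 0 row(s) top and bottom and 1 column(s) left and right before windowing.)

2.1

The receptive field on the zero-padded input at this output position is [-2.4 2.1 2.4]. Elementwise product with the kernel and sum: -2.4·1 + 2.1·1 + 2.4·1.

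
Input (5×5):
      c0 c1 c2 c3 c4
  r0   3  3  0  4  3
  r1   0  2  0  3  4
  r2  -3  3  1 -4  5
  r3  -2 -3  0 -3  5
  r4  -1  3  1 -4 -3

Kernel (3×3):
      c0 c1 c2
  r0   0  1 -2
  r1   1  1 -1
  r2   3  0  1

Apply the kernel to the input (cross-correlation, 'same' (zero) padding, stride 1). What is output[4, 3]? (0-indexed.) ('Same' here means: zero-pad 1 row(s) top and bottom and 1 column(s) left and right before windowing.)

The receptive field on the zero-padded input at this output position is [0 -3 5 / 1 -4 -3 / 0 0 0]. Elementwise product with the kernel and sum: -3·1 + 5·-2 + 1·1 + -4·1 + -3·-1 + 0·3 + 0·1.

-13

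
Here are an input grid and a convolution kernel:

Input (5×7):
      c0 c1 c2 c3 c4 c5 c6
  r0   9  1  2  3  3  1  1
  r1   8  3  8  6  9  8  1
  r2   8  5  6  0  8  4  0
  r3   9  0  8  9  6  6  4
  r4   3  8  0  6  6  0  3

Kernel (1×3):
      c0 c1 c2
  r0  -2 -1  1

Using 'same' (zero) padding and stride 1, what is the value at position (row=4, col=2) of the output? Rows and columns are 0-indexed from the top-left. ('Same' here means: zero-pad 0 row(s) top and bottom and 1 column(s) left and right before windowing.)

The receptive field on the zero-padded input at this output position is [8 0 6]. Elementwise product with the kernel and sum: 8·-2 + 0·-1 + 6·1.

-10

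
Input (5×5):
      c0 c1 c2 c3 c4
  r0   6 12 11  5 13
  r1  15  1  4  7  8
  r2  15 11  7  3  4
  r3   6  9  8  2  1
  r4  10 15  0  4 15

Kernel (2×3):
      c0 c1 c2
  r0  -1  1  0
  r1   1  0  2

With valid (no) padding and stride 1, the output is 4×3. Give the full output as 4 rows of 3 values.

Output[0,0]: The receptive field on the input at this output position is [6 12 11 / 15 1 4]. Elementwise product with the kernel and sum: 6·-1 + 12·1 + 15·1 + 4·2.

29 14 14
15 20 18
18 9 6
13 22 24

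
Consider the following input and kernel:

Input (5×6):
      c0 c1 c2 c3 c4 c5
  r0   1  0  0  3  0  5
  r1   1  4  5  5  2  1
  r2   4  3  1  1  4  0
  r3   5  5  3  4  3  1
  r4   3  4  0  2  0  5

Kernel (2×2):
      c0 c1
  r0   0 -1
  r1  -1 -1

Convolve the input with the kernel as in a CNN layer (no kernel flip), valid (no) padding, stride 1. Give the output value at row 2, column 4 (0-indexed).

The receptive field on the input at this output position is [4 0 / 3 1]. Elementwise product with the kernel and sum: 0·-1 + 3·-1 + 1·-1.

-4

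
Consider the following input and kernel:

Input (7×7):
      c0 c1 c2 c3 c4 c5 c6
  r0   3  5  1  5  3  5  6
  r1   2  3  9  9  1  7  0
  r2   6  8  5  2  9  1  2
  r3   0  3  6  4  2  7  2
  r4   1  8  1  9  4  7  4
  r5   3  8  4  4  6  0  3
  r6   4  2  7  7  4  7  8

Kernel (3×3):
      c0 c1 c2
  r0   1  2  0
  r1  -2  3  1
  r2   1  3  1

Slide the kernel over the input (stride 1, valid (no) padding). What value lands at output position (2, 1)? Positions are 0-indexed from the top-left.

The receptive field on the input at this output position is [8 5 2 / 3 6 4 / 8 1 9]. Elementwise product with the kernel and sum: 8·1 + 5·2 + 3·-2 + 6·3 + 4·1 + 8·1 + 1·3 + 9·1.

54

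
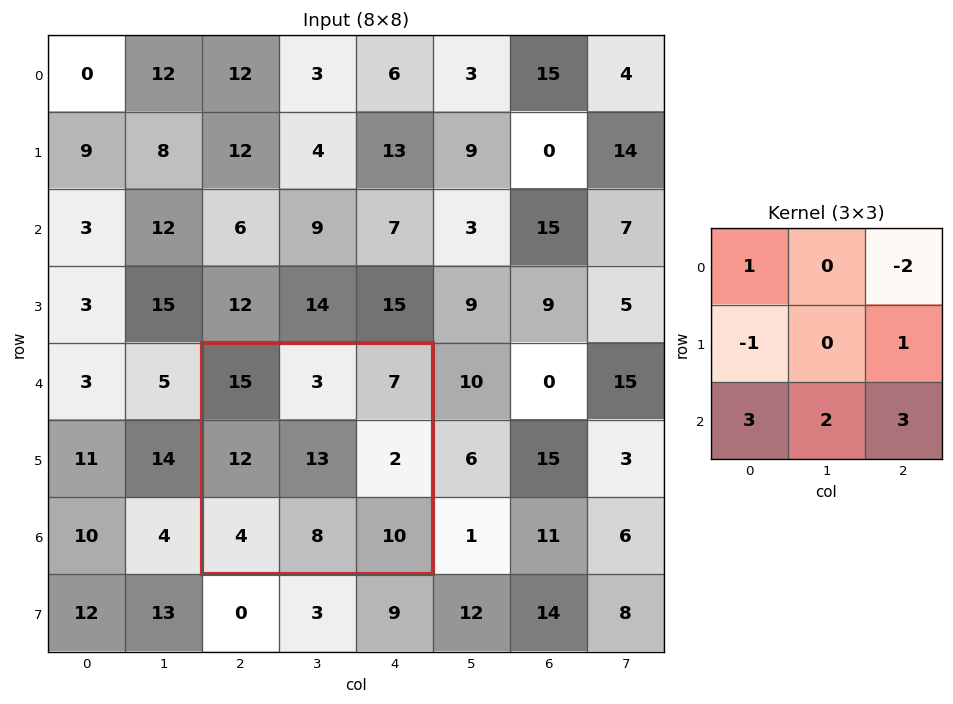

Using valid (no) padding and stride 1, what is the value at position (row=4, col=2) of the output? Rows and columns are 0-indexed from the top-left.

49

The receptive field on the input at this output position is [15 3 7 / 12 13 2 / 4 8 10]. Elementwise product with the kernel and sum: 15·1 + 7·-2 + 12·-1 + 2·1 + 4·3 + 8·2 + 10·3.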